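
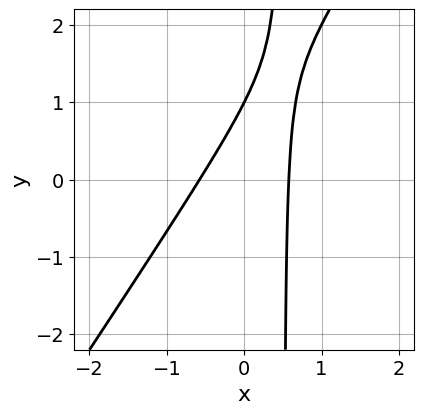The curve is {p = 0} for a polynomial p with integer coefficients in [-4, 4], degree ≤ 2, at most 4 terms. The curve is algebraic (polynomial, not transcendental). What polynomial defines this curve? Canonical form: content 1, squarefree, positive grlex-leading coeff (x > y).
(a) The degree is 2 — the shape is more complex than any degree-1 curve.
(b) From the visible intercepts: it crosses the y-axis at the gridline y = 1.
(c) Matching integer coefficients to the picture gives p.

3*x^2 - 2*x*y + y - 1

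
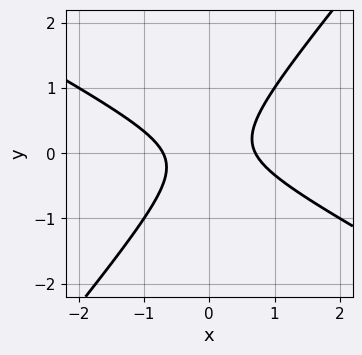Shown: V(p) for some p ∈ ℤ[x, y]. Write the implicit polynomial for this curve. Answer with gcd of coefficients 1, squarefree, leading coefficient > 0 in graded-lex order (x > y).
deg p = 2. No degree-1 curve has this shape.
Observable constraints: it misses every integer gridline on the y-axis.
Together with the visible shape, these determine p as stated.

2*x^2 + 2*x*y - 3*y^2 - 1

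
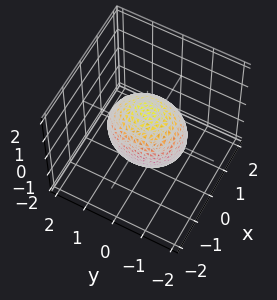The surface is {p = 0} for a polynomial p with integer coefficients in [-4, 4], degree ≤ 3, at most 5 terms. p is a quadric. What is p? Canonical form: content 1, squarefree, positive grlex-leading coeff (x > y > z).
Degree: a closed, bounded, convex surface; a quadric, so deg p = 2.
Symmetries: mirror symmetry y ↦ −y ⇒ only even powers of y; mirror symmetry x ↦ −x ⇒ only even powers of x; the z ↦ −z reflection is a symmetry, so z appears only in even powers.
Against the integer gridlines: among the integer gridlines, it crosses the x-axis at x ∈ {-1, 1}.
The integer polynomial consistent with all of this is the stated p.

3*x^2 + 2*y^2 + 2*z^2 - 3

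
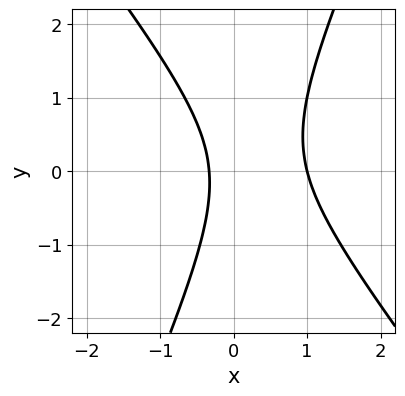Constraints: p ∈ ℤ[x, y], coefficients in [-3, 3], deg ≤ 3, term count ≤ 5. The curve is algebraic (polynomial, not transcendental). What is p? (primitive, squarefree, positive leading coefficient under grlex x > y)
1. The degree is 2 — no degree-1 curve has this shape.
2. Reading off the gridlines: it crosses the x-axis at the gridline x = 1; the curve avoids every integer y-axis point in the box.
3. These observations pin down the coefficients.

3*x^2 + x*y - y^2 - 2*x - 1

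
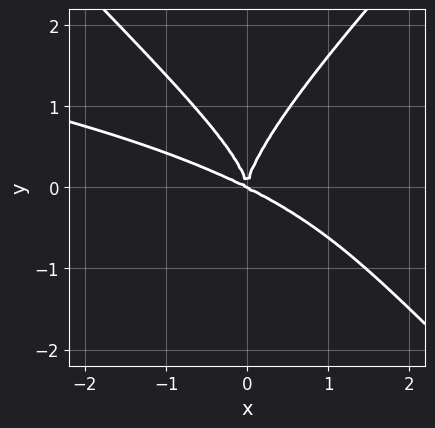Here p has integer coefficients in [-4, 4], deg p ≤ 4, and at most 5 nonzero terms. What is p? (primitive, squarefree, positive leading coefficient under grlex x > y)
1. Degree: no degree-3 curve has this shape, so deg p = 4.
2. Reading off the gridlines: one y-axis crossing is at y = 0; one x-axis crossing is at x = 0.
3. These observations pin down the coefficients.

x^2*y^2 - y^4 + x^3 + 2*x^2*y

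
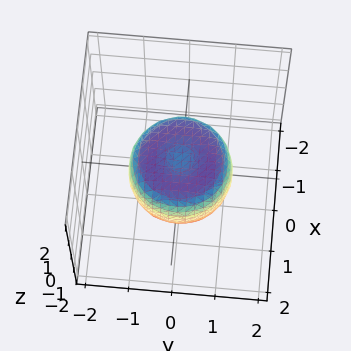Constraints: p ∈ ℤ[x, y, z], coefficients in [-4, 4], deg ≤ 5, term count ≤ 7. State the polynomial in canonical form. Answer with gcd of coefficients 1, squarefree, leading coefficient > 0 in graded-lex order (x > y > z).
2*x^4 + 4*x^2*y^2 + 2*y^4 - 2*x^2 - 2*y^2 + 2*z^2 - 1

The degree is 4 — the shape is more complex than any degree-3 surface.
By symmetry, the surface is invariant under rotation about z: p = q(x² + y², z).
Observable constraints: a circular section at z = 0 has radius between 1 and 2.
Solving for integer coefficients yields p as stated.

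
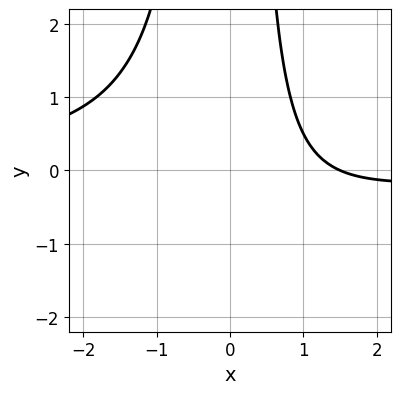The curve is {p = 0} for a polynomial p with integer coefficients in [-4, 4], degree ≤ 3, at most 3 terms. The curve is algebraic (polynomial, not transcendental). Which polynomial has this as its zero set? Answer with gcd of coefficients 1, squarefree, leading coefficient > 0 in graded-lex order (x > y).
(a) The degree is 3 — no degree-2 curve has this shape.
(b) From the axis intercepts and sections: it misses every integer gridline on the y-axis.
(c) Solving for integer coefficients yields p as stated.

2*x^2*y + 2*x - 3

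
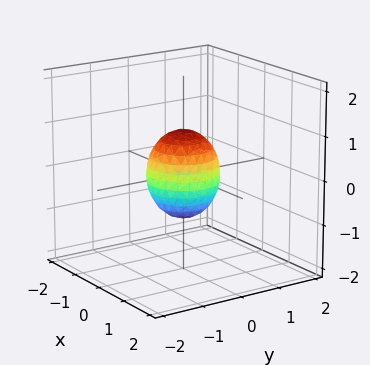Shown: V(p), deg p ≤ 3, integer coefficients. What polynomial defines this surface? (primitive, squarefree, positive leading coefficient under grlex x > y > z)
The degree is 2 — bounded and convex; a quadric.
By symmetry, the surface is invariant under rotation about z: p = q(x² + y², z); the z ↦ −z reflection is a symmetry, so z appears only in even powers.
From the visible intercepts: a circular section at z = 0 has radius between 0 and 1; the z-axis gridline crossings are at z ∈ {-1, 1}.
The integer polynomial consistent with all of this is the stated p.

3*x^2 + 3*y^2 + 2*z^2 - 2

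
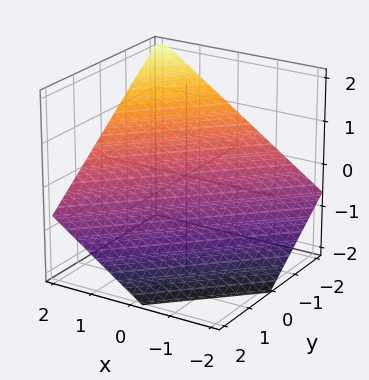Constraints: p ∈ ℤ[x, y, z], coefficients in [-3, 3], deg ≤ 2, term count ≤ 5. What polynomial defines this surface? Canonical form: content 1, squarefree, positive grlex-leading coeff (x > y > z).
2*x - 2*y - 3*z - 2

First, the degree is 1 — every cross-section is a straight line — this is a plane.
Next, checking where it meets the axes: one y-axis crossing is at y = -1; one x-axis crossing is at x = 1.
Finally, putting this together gives p.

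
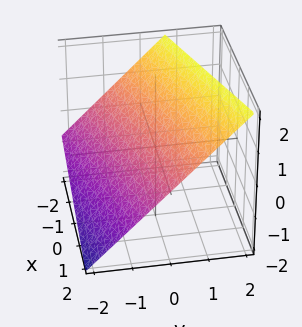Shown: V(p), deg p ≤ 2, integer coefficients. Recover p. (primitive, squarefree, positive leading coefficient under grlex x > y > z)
(a) deg p = 1.
(b) From the axis intercepts and sections: it meets the x-axis at x = 2 (among the integer gridlines).
(c) Solving for integer coefficients yields p as stated.

x - 3*y + 3*z - 2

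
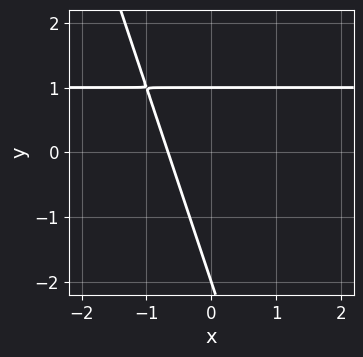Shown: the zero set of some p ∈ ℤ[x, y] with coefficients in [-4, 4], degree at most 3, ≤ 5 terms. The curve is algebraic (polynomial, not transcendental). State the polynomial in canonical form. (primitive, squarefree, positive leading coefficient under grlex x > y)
3*x*y + y^2 - 3*x + y - 2

First, the degree is 2 — a generic line meets the curve in up to 2 points.
Then, reading off the gridlines: the y-axis gridline crossings are at y ∈ {-2, 1}.
Finally, putting this together gives p.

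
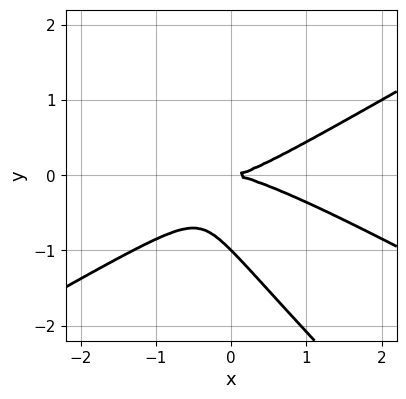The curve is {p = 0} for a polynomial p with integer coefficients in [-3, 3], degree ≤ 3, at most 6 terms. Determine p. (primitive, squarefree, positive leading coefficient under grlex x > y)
x^3 + x^2*y - 3*x*y^2 - 3*y^3 - 3*y^2

1. Degree: no degree-2 curve has this shape, so deg p = 3.
2. From the axis intercepts and sections: the y-axis gridline crossings are at y ∈ {-1, 0}; it crosses the x-axis at the gridline x = 0.
3. Solving for integer coefficients yields p as stated.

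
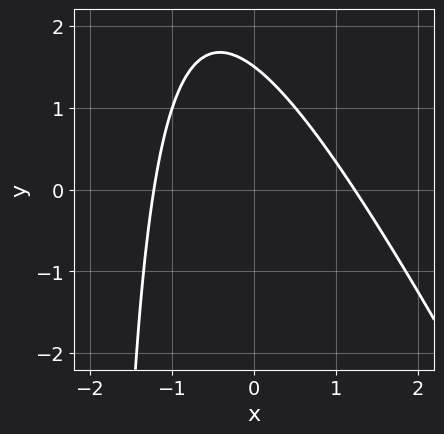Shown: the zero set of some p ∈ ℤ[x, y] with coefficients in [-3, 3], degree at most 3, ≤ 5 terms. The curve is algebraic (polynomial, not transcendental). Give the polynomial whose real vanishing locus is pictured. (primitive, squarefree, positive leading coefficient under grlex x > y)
(a) deg p = 2.
(b) The integer polynomial consistent with all of this is the stated p.

2*x^2 + x*y + 2*y - 3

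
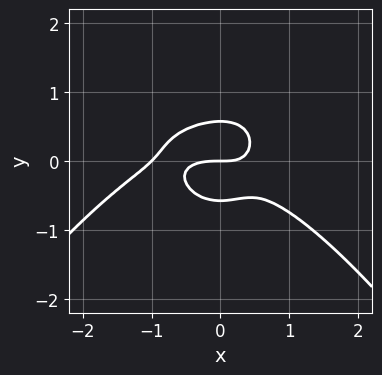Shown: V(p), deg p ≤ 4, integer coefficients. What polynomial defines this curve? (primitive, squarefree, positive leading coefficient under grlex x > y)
x^4 + x^3 + 2*x^2*y + 3*y^3 - y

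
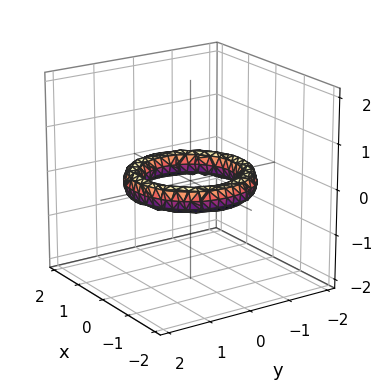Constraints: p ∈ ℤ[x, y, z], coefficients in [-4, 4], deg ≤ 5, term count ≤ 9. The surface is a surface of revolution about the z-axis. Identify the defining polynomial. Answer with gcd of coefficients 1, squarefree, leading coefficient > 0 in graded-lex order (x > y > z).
First, deg p = 4. A generic line meets the surface in up to 4 points.
Then, symmetries: rotational symmetry about the z-axis ⇒ p depends on x, y only through x² + y².
Next, observable constraints: a circular section at z = 0 has radius exactly 1; no z-intercept at any integer in the box; the y-axis gridline crossings are at y ∈ {-1, 1}; among the integer gridlines, it crosses the x-axis at x ∈ {-1, 1}.
Finally, the integer polynomial consistent with all of this is the stated p.

x^4 + 2*x^2*y^2 + y^4 - 3*x^2 - 3*y^2 + 3*z^2 + 2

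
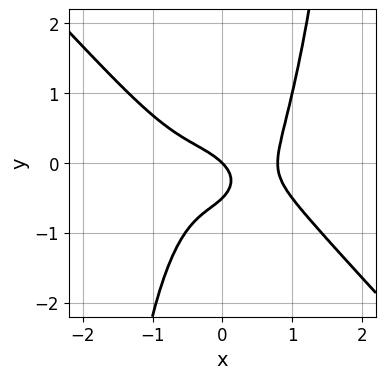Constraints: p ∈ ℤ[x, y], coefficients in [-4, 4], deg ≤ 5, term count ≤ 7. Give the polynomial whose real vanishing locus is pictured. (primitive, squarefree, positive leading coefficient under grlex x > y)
First, deg p = 4.
Next, reading off the gridlines: it meets the x-axis at x = 0 (among the integer gridlines); it crosses the y-axis at the gridline y = 0.
Finally, assembling these constraints gives the stated polynomial.

2*x^4 + 2*x^3*y - 2*y^2 - x - y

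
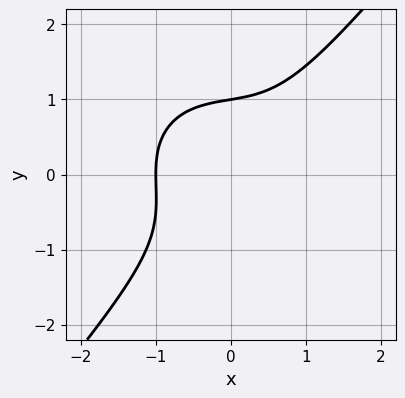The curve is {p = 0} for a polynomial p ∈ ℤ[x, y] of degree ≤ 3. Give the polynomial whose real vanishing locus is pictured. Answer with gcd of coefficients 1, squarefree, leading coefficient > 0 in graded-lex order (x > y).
2*x^3 + x*y^2 - 2*y^3 + 2

(a) The degree is 3 — no degree-2 curve has this shape.
(b) Checking where it meets the axes: it crosses the y-axis at the gridline y = 1; it crosses the x-axis at the gridline x = -1.
(c) The integer polynomial consistent with all of this is the stated p.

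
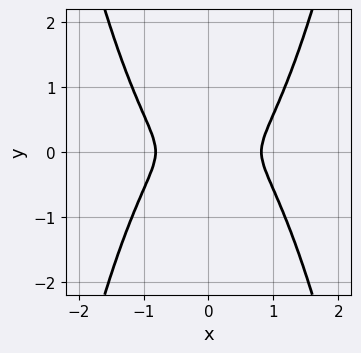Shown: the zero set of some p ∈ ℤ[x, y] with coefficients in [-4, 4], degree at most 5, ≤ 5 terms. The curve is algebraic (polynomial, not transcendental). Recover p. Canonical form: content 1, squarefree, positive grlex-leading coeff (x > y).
3*x^4 - 2*x^2 - 3*y^2

1. Degree: no degree-3 curve has this shape, so deg p = 4.
2. Symmetries: the y ↦ −y reflection is a symmetry, so y appears only in even powers; mirror symmetry x ↦ −x ⇒ only even powers of x.
3. The integer polynomial consistent with all of this is the stated p.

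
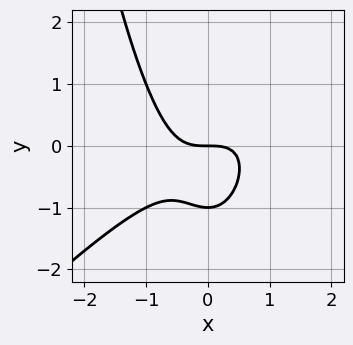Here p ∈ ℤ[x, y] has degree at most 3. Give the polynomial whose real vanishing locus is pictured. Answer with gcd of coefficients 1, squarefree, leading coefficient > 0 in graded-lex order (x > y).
x^3 - x^2*y + y^2 + y

First, degree: the shape is more complex than any degree-2 curve, so deg p = 3.
Then, from the axis intercepts and sections: the y-axis gridline crossings are at y ∈ {-1, 0}; one x-axis crossing is at x = 0.
Finally, fitting integer coefficients to these (and the overall shape) gives p.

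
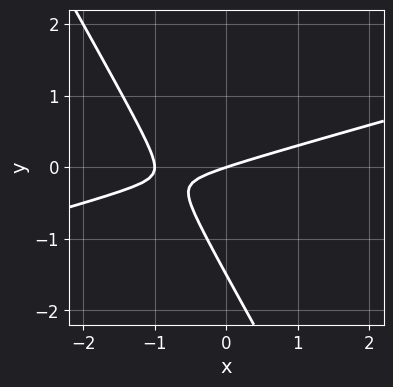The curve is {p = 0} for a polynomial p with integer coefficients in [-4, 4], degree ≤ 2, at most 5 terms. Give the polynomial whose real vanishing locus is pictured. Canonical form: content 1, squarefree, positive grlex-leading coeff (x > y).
First, the degree is 2 — the shape is more complex than any degree-1 curve.
Next, against the integer gridlines: the x-axis gridline crossings are at x ∈ {-1, 0}; it meets the y-axis at y = 0 (among the integer gridlines).
Finally, matching integer coefficients to the picture gives p.

x^2 - 3*x*y - 2*y^2 + x - 3*y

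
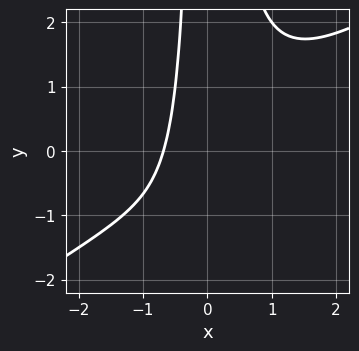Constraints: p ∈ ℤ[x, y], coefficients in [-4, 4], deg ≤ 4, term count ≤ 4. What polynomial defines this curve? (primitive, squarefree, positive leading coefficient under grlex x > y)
2*x^3 - 3*x^2*y + 2*x + 2

Degree: no degree-2 curve has this shape, so deg p = 3.
Against the integer gridlines: it misses every integer gridline on the y-axis.
Matching integer coefficients to the picture gives p.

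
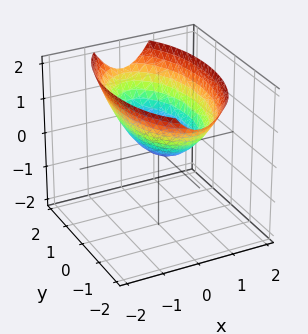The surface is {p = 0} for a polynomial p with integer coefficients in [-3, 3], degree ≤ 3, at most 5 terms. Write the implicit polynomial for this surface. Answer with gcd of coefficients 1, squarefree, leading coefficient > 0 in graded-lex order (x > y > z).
3*x^2 + y^2 - 3*z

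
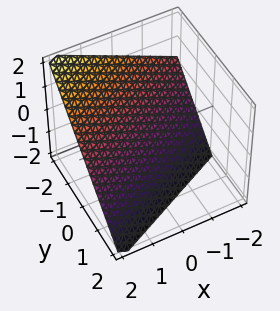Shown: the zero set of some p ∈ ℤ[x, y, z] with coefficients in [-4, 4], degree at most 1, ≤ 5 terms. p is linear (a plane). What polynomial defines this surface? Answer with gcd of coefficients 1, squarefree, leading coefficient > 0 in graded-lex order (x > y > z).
x - 2*y - 2*z - 2

(a) The degree is 1 — every cross-section is a straight line — this is a plane.
(b) From the axis intercepts and sections: one y-axis crossing is at y = -1; it crosses the x-axis at the gridline x = 2; one z-axis crossing is at z = -1.
(c) Together with the visible shape, these determine p as stated.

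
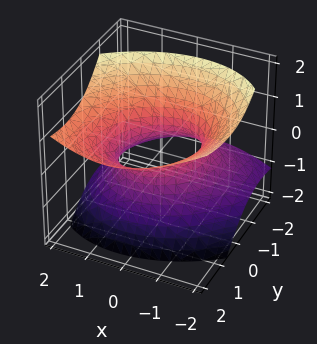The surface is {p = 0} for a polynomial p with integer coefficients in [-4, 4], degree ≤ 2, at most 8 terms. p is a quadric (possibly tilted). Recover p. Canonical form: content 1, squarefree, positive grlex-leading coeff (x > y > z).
2*x^2 - x*y + 2*y^2 - 3*y*z - 3*z^2 - 2

1. The degree is 2 — a generic line meets the surface in up to 2 points.
2. From the axis intercepts and sections: it misses every integer gridline on the z-axis; the y-axis gridline crossings are at y ∈ {-1, 1}.
3. Fitting integer coefficients to these (and the overall shape) gives p. Check: (1, 0, 0) on the x-axis lies on the surface, and p(1, 0, 0) = 0. ✓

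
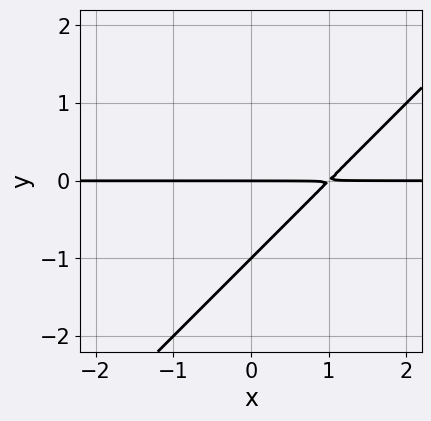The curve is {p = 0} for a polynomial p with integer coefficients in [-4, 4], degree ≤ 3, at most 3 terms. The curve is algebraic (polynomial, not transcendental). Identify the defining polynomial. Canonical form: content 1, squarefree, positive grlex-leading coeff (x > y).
First, deg p = 2.
Then, checking where it meets the axes: the visible x-axis segment lies entirely on the curve; among the integer gridlines, it crosses the y-axis at y ∈ {-1, 0}.
Finally, the integer polynomial consistent with all of this is the stated p.

x*y - y^2 - y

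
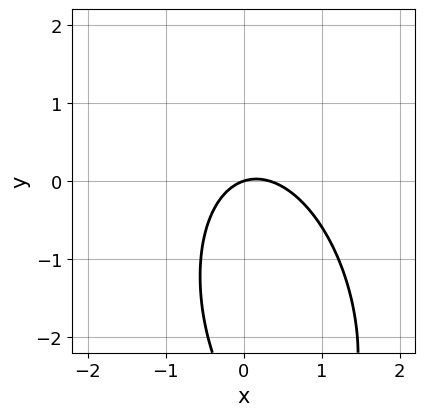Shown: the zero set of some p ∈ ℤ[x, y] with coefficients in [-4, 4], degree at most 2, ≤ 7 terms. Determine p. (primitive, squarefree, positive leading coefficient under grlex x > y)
3*x^2 + x*y + y^2 - x + 3*y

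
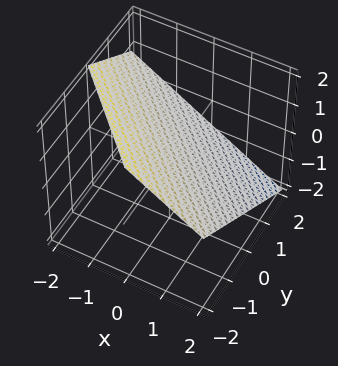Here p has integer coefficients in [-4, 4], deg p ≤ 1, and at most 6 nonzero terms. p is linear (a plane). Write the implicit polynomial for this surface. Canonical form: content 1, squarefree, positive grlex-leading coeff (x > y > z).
The degree is 1 — the surface is flat (a plane).
Observable constraints: it crosses the x-axis at the gridline x = 1; it meets the y-axis at y = 1 (among the integer gridlines).
Assembling these constraints gives the stated polynomial.

2*x + 2*y + 3*z - 2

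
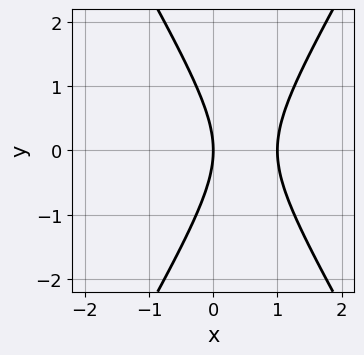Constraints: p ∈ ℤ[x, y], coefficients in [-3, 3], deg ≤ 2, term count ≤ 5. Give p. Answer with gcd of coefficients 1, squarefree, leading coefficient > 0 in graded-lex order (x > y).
(a) Degree: a generic line meets the curve in up to 2 points, so deg p = 2.
(b) Symmetries: it's symmetric under y → −y, forcing even powers of y.
(c) From the visible intercepts: it crosses the y-axis at the gridline y = 0; among the integer gridlines, it crosses the x-axis at x ∈ {0, 1}.
(d) Fitting integer coefficients to these (and the overall shape) gives p.

3*x^2 - y^2 - 3*x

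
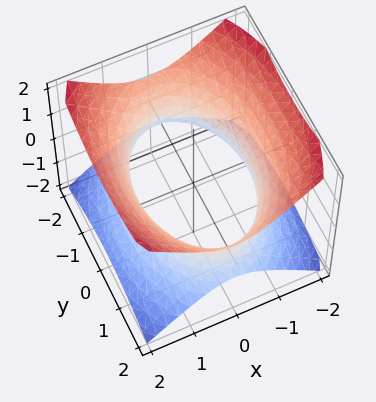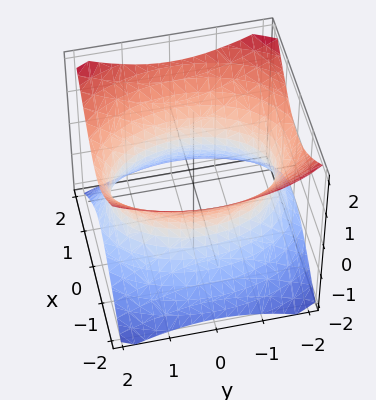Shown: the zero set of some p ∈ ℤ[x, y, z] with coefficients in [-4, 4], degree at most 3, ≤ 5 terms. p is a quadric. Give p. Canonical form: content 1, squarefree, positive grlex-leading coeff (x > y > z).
First, the degree is 2 — an hourglass — one-sheet hyperboloid; a quadric.
Next, symmetries: mirror symmetry y ↦ −y ⇒ only even powers of y; mirror symmetry z ↦ −z ⇒ only even powers of z; it's symmetric under x → −x, forcing even powers of x.
Then, checking where it meets the axes: it misses every integer gridline on the z-axis.
Finally, fitting integer coefficients to these (and the overall shape) gives p.

2*x^2 + y^2 - 2*z^2 - 3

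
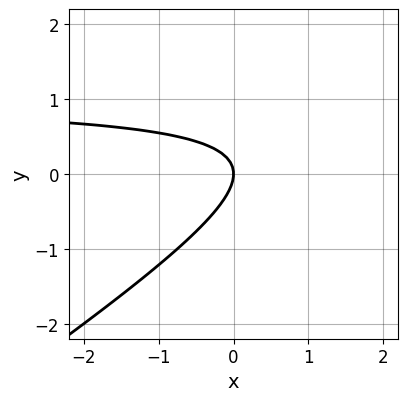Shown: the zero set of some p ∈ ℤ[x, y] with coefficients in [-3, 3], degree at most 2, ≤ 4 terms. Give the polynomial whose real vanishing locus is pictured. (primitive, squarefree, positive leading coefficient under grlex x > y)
First, deg p = 2. The shape is more complex than any degree-1 curve.
Next, against the integer gridlines: it meets the x-axis at x = 0 (among the integer gridlines); one y-axis crossing is at y = 0.
Finally, putting this together gives p.

2*x*y - 3*y^2 - 2*x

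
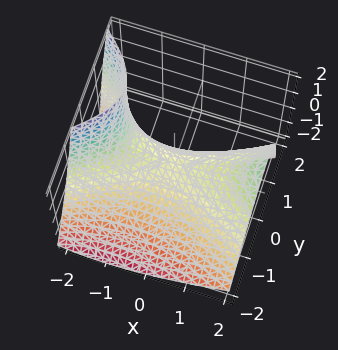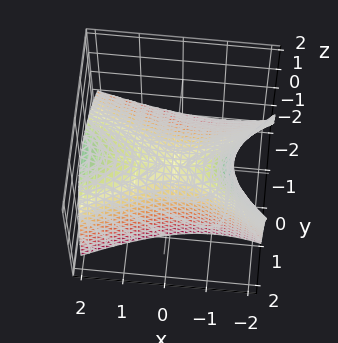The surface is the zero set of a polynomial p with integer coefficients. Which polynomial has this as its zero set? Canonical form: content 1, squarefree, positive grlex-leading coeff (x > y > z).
Degree: no degree-1 surface has this shape, so deg p = 2.
From the visible intercepts: one x-axis crossing is at x = 0; it crosses the y-axis at the gridline y = 0.
Solving for integer coefficients yields p as stated.

x^2 - x*z - 3*y^2 + 2*y*z - 3*z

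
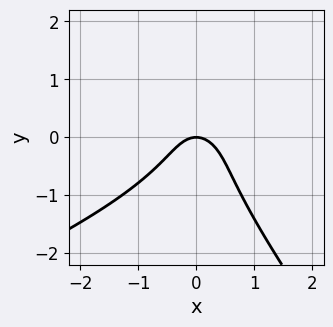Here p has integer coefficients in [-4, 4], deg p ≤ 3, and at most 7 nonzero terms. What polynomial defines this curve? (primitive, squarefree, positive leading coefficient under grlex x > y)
First, the degree is 3 — no degree-2 curve has this shape.
Then, reading off the gridlines: it meets the x-axis at x = 0 (among the integer gridlines); one y-axis crossing is at y = 0.
Finally, putting this together gives p.

x^2*y - 2*x*y^2 - 2*y^3 - 3*x^2 - 2*y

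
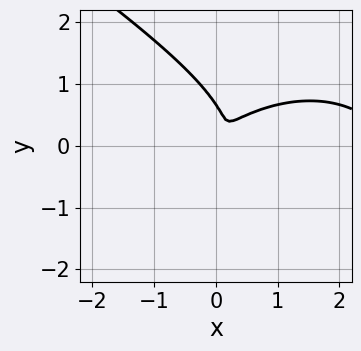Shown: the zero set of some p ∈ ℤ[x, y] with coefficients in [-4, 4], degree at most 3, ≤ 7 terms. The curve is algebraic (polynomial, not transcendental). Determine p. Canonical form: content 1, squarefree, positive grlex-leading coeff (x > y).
x^3 + 3*y^3 - 3*x^2 + 3*x*y - 2*y^2

1. Degree: no degree-2 curve has this shape, so deg p = 3.
2. Putting this together gives p.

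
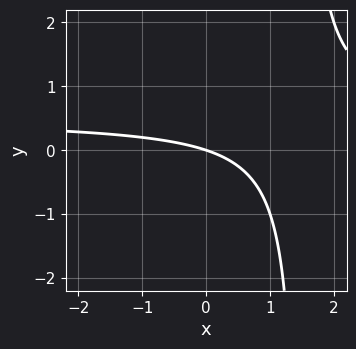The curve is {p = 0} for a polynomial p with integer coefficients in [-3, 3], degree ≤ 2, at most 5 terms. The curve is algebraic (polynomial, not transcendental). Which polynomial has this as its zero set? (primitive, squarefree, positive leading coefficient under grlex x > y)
(a) Degree: the shape is more complex than any degree-1 curve, so deg p = 2.
(b) Reading off the gridlines: it crosses the y-axis at the gridline y = 0; one x-axis crossing is at x = 0.
(c) The integer polynomial consistent with all of this is the stated p.

2*x*y - x - 3*y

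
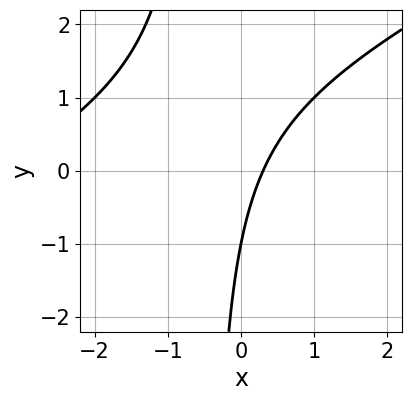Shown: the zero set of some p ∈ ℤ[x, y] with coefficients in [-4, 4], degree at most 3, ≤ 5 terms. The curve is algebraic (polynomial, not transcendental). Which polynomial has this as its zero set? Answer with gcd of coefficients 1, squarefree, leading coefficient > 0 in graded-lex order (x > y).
Degree: no degree-1 curve has this shape, so deg p = 2.
From the visible intercepts: it crosses the y-axis at the gridline y = -1.
Together with the visible shape, these determine p as stated.

x^2 - 2*x*y + 3*x - y - 1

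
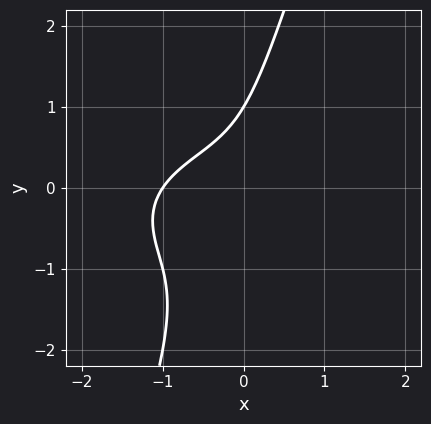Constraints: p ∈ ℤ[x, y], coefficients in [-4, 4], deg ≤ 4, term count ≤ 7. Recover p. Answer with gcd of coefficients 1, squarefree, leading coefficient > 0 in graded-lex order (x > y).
First, deg p = 3. The shape is more complex than any degree-2 curve.
Then, from the visible intercepts: it meets the x-axis at x = -1 (among the integer gridlines); it crosses the y-axis at the gridline y = 1.
Finally, putting this together gives p.

x^3 + 3*x*y^2 - y^3 + 2*x*y + 1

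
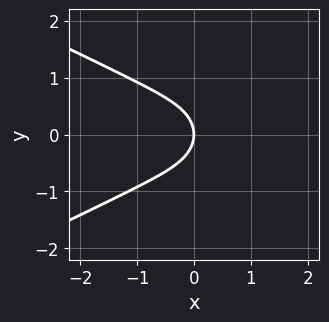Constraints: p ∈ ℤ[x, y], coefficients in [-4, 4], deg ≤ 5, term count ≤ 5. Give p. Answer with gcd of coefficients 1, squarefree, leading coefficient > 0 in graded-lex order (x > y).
(a) deg p = 4. A generic line meets the curve in up to 4 points.
(b) Symmetries: mirror symmetry y ↦ −y ⇒ only even powers of y.
(c) From the visible intercepts: one y-axis crossing is at y = 0; it meets the x-axis at x = 0 (among the integer gridlines).
(d) Assembling these constraints gives the stated polynomial.

2*y^4 + x^3 + 3*y^2 + 3*x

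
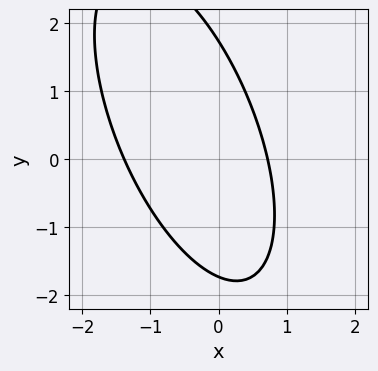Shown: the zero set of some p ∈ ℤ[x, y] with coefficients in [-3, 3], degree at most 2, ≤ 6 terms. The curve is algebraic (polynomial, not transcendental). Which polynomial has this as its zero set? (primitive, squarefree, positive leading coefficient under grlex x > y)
3*x^2 + 2*x*y + y^2 + 2*x - 3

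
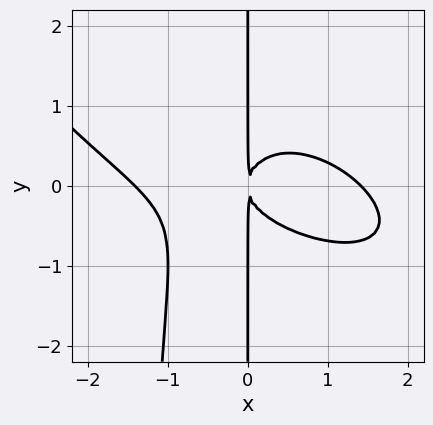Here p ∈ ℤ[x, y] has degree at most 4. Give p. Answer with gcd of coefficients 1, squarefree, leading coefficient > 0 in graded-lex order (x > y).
x^4 + 2*x^3*y + 2*x^2*y^2 + 3*x*y^2 - 2*x^2

First, deg p = 4. No degree-3 curve has this shape.
Next, against the integer gridlines: the visible y-axis segment lies entirely on the curve.
Finally, matching integer coefficients to the picture gives p.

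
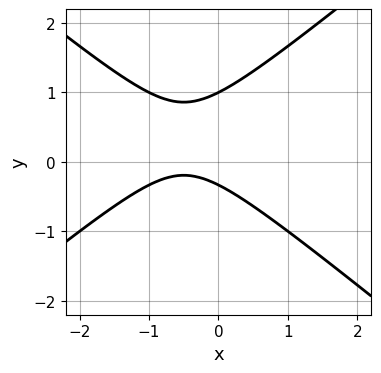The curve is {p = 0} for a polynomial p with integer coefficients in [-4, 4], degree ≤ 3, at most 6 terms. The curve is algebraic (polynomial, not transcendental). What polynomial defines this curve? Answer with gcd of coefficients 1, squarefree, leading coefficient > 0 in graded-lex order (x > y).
2*x^2 - 3*y^2 + 2*x + 2*y + 1

Degree: the shape is more complex than any degree-1 curve, so deg p = 2.
Against the integer gridlines: the curve avoids every integer x-axis point in the box; it meets the y-axis at y = 1 (among the integer gridlines).
Matching integer coefficients to the picture gives p.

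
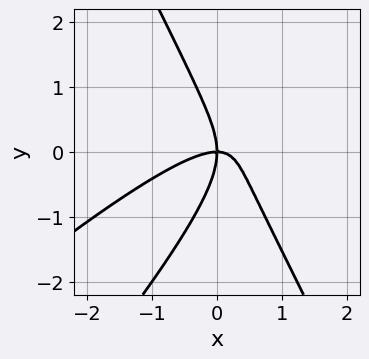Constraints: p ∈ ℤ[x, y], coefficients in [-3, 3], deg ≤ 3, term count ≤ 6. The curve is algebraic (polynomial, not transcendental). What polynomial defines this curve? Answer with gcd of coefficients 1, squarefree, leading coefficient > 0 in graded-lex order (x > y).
1. The degree is 3 — a generic line meets the curve in up to 3 points.
2. From the axis intercepts and sections: one y-axis crossing is at y = 0; one x-axis crossing is at x = 0.
3. Assembling these constraints gives the stated polynomial.

2*x^3 - 3*x^2*y + y^3 + 2*x*y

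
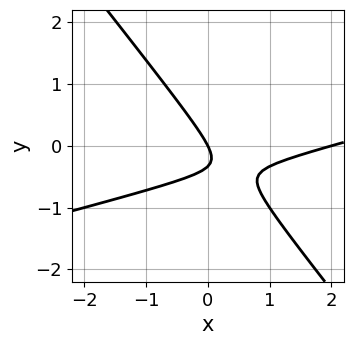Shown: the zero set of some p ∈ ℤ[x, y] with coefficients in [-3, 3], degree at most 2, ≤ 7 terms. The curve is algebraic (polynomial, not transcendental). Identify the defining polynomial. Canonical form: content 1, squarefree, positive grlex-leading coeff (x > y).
1. The degree is 2 — a generic line meets the curve in up to 2 points.
2. Against the integer gridlines: the x-axis gridline crossings are at x ∈ {0, 2}; it crosses the y-axis at the gridline y = 0.
3. Putting this together gives p.

x^2 - 3*x*y - 3*y^2 - 2*x - y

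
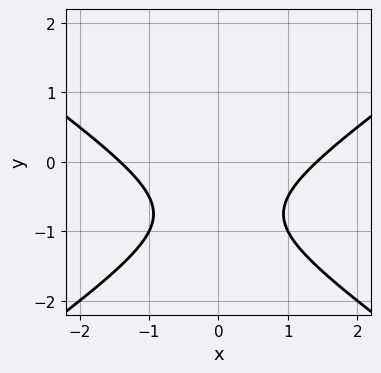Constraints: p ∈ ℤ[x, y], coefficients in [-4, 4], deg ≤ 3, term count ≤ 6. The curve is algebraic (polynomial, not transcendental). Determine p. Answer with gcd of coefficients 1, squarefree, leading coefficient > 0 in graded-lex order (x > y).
x^2 - 2*y^2 - 3*y - 2

(a) The degree is 2 — a generic line meets the curve in up to 2 points.
(b) Symmetries: mirror symmetry x ↦ −x ⇒ only even powers of x.
(c) Checking where it meets the axes: the curve avoids every integer y-axis point in the box.
(d) Fitting integer coefficients to these (and the overall shape) gives p.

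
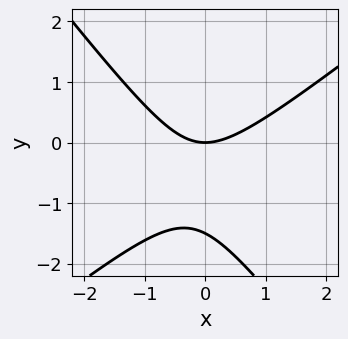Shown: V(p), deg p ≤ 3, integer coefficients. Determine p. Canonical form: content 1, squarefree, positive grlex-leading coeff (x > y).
2*x^2 - x*y - 2*y^2 - 3*y

Degree: a generic line meets the curve in up to 2 points, so deg p = 2.
Checking where it meets the axes: it meets the y-axis at y = 0 (among the integer gridlines); it crosses the x-axis at the gridline x = 0.
The integer polynomial consistent with all of this is the stated p.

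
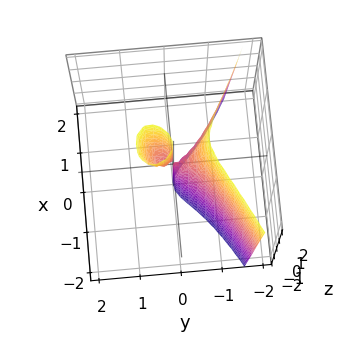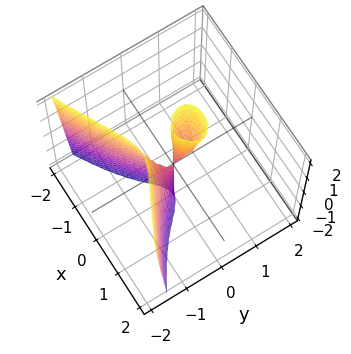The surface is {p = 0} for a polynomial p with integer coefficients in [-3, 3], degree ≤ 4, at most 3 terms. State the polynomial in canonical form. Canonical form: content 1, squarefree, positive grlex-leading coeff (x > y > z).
3*y^3 + 3*x^2 - y*z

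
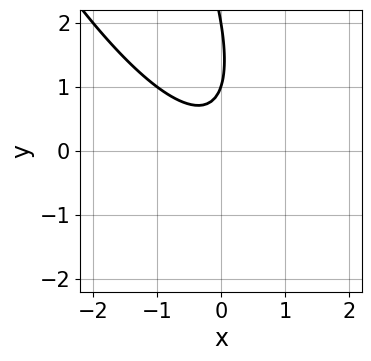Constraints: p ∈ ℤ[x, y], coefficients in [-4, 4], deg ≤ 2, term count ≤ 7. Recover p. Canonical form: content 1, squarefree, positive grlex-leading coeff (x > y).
deg p = 2.
Reading off the gridlines: no x-intercept at any integer in the box; among the integer gridlines, it crosses the y-axis at y ∈ {1, 2}.
Matching integer coefficients to the picture gives p.

3*x^2 + 3*x*y + y^2 - 3*y + 2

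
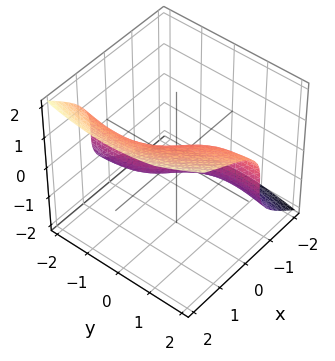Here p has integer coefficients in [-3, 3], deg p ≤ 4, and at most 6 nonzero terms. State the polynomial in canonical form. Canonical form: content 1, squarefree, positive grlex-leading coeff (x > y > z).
(a) deg p = 3.
(b) From the axis intercepts and sections: it meets the y-axis at y = 0 (among the integer gridlines); it meets the z-axis at z = 0 (among the integer gridlines).
(c) These observations pin down the coefficients.

x^3 + x*y^2 - 2*z^3 + 2*x + 2*y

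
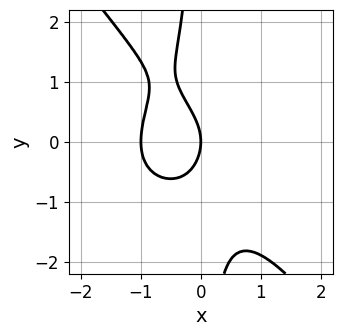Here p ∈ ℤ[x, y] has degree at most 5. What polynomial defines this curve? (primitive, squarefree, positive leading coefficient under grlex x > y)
3*x^4 + 2*x^2*y^2 + 3*x*y^3 + 2*y^2 + 3*x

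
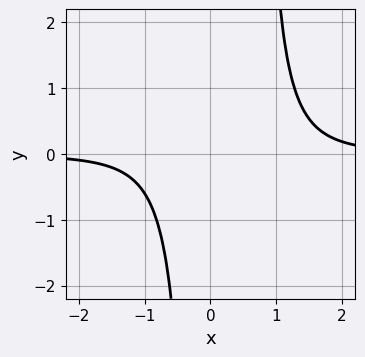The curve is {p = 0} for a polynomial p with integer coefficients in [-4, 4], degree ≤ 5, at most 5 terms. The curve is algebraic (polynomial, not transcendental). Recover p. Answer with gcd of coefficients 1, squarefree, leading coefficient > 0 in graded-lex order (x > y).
3*x^3*y - 2*x^2*y - 3

Degree: a generic line meets the curve in up to 4 points, so deg p = 4.
From the visible intercepts: the curve avoids every integer y-axis point in the box; no x-intercept at any integer in the box.
Putting this together gives p.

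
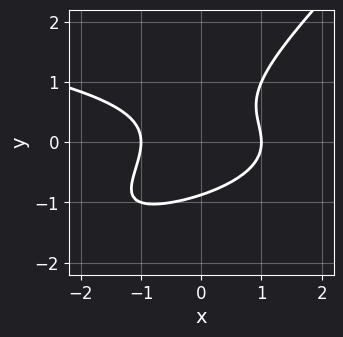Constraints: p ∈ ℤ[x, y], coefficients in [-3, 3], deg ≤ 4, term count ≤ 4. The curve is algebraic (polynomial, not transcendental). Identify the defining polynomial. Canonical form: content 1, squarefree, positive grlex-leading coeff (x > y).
3*x*y^2 - 3*y^3 + 2*x^2 - 2

(a) deg p = 3.
(b) Observable constraints: the x-axis gridline crossings are at x ∈ {-1, 1}.
(c) Together with the visible shape, these determine p as stated.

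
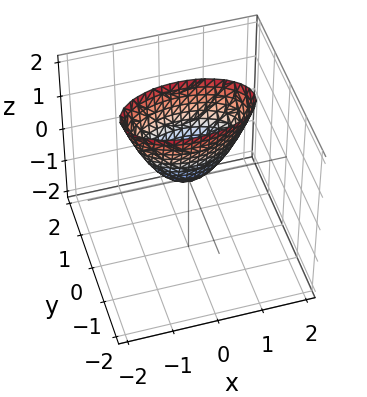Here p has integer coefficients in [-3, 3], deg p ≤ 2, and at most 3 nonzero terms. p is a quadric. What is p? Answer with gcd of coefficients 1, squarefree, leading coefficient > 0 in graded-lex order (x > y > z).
x^2 + 3*y^2 - z

First, deg p = 2. A single bowl opening along one axis; a quadric.
Then, symmetries: mirror symmetry y ↦ −y ⇒ only even powers of y; the x ↦ −x reflection is a symmetry, so x appears only in even powers.
Next, from the visible intercepts: one z-axis crossing is at z = 0; it meets the y-axis at y = 0 (among the integer gridlines).
Finally, solving for integer coefficients yields p as stated.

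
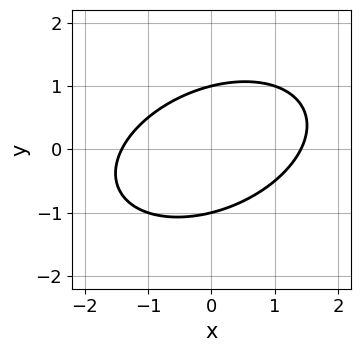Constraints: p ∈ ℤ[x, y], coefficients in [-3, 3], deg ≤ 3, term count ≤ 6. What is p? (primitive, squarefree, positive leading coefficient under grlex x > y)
(a) Degree: the shape is more complex than any degree-1 curve, so deg p = 2.
(b) Against the integer gridlines: among the integer gridlines, it crosses the y-axis at y ∈ {-1, 1}.
(c) Assembling these constraints gives the stated polynomial.

x^2 - x*y + 2*y^2 - 2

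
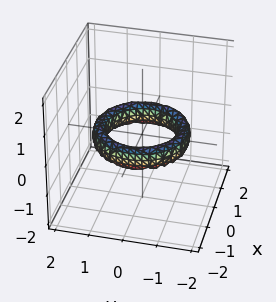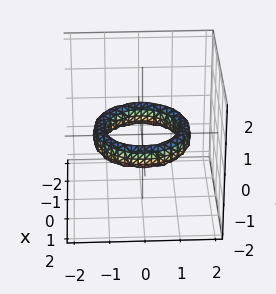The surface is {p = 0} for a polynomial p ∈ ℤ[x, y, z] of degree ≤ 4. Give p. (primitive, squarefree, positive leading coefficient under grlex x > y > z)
1. Degree: a generic line meets the surface in up to 4 points, so deg p = 4.
2. By symmetry, the z-axis is an axis of rotation, so x and y enter only as x² + y².
3. Against the integer gridlines: the surface avoids every integer z-axis point in the box; a circular section at z = 0 has radius exactly 1; among the integer gridlines, it crosses the x-axis at x ∈ {-1, 1}.
4. The integer polynomial consistent with all of this is the stated p.

x^4 + 2*x^2*y^2 + y^4 - 3*x^2 - 3*y^2 + 2*z^2 + 2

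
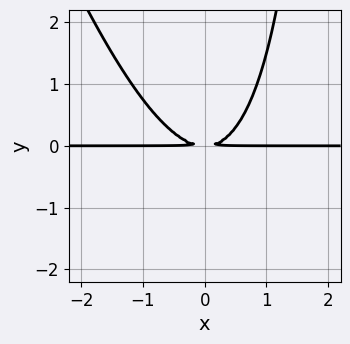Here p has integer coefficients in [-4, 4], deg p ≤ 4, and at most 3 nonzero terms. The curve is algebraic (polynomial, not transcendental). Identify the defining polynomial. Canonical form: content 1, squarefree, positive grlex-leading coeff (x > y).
(a) Degree: the shape is more complex than any degree-2 curve, so deg p = 3.
(b) From the axis intercepts and sections: every point of the x-axis in the box is on the curve.
(c) These observations pin down the coefficients.

3*x^2*y + x*y^2 - 3*y^2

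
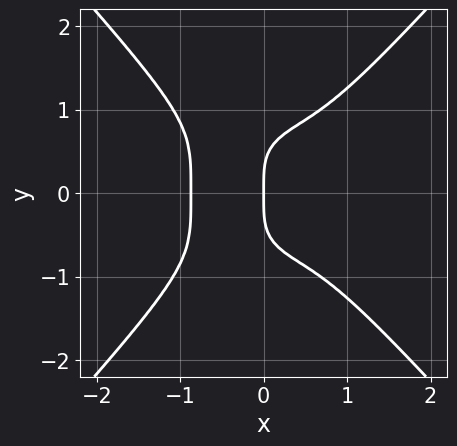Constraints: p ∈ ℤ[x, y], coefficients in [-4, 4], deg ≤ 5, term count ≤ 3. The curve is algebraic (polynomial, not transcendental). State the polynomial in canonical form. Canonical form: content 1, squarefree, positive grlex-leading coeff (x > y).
3*x^4 - 2*y^4 + 2*x

The degree is 4 — the shape is more complex than any degree-3 curve.
Symmetries: it's symmetric under y → −y, forcing even powers of y.
Checking where it meets the axes: it crosses the x-axis at the gridline x = 0; one y-axis crossing is at y = 0.
Matching integer coefficients to the picture gives p.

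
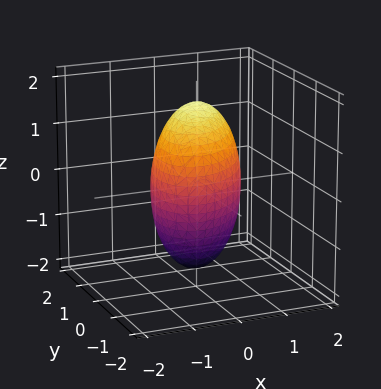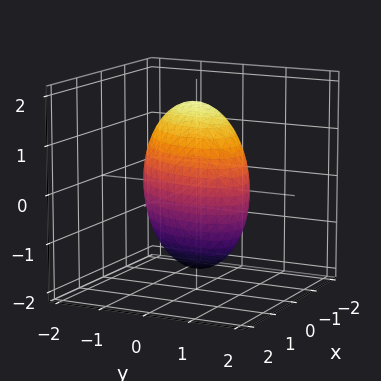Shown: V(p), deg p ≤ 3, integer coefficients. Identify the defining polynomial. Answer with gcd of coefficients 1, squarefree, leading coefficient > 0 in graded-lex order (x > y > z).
3*x^2 - 2*x*y + 2*y^2 + z^2 - 3

First, degree: a generic line meets the surface in up to 2 points, so deg p = 2.
Next, from the axis intercepts and sections: the x-axis gridline crossings are at x ∈ {-1, 1}.
Finally, the integer polynomial consistent with all of this is the stated p.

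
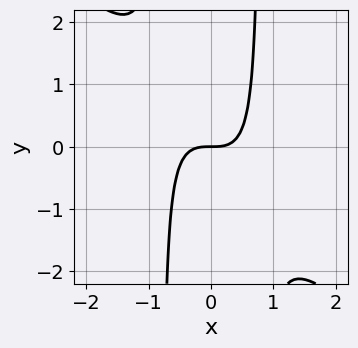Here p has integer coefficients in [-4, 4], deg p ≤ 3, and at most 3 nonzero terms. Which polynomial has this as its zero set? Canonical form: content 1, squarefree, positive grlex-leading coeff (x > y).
deg p = 3.
Reading off the gridlines: it meets the y-axis at y = 0 (among the integer gridlines); one x-axis crossing is at x = 0.
These observations pin down the coefficients.

3*x^3 + 3*x^2*y - 2*y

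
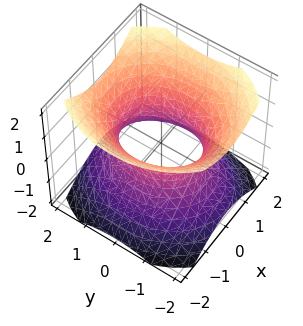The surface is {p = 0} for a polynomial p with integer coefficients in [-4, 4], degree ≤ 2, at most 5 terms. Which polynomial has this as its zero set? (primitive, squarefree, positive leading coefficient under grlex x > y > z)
Degree: one connected sheet with a waist; a quadric, so deg p = 2.
Symmetries: mirror symmetry z ↦ −z ⇒ only even powers of z; mirror symmetry y ↦ −y ⇒ only even powers of y; the x ↦ −x reflection is a symmetry, so x appears only in even powers.
Observable constraints: the x-axis gridline crossings are at x ∈ {-1, 1}; the surface avoids every integer z-axis point in the box.
These observations pin down the coefficients.

3*x^2 + 2*y^2 - 3*z^2 - 3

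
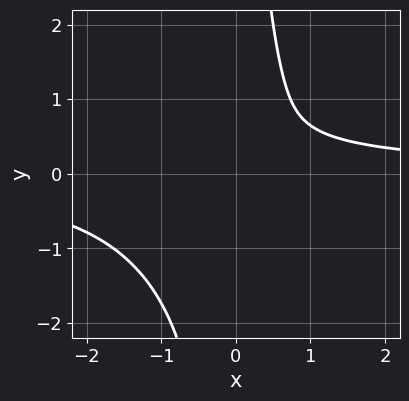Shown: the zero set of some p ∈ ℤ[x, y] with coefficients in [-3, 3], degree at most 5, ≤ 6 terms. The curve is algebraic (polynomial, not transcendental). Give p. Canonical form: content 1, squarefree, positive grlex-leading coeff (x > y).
x^2*y^2 + 2*x*y^3 - 3*y^2 + 2*y - 1

deg p = 4. A generic line meets the curve in up to 4 points.
Observable constraints: no y-intercept at any integer in the box; no x-intercept at any integer in the box.
Putting this together gives p.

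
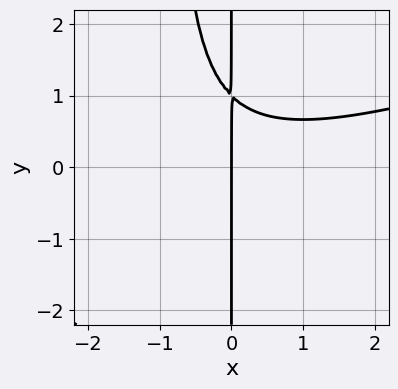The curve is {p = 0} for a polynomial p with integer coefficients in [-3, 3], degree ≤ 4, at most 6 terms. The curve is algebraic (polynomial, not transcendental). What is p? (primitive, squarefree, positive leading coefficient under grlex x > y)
x^3 - 3*x^2*y - 3*x*y + 3*x

First, deg p = 3. A generic line meets the curve in up to 3 points.
Then, observable constraints: every point of the y-axis in the box is on the curve; it meets the x-axis at x = 0 (among the integer gridlines).
Finally, together with the visible shape, these determine p as stated.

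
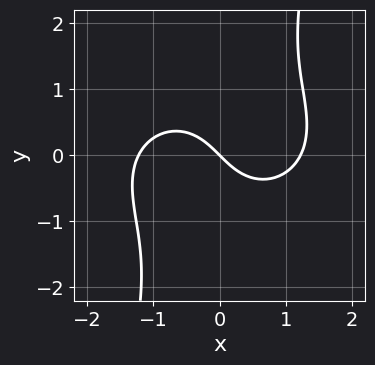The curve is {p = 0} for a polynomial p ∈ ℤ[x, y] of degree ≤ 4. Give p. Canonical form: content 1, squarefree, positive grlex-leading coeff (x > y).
2*x^3 + 3*x*y^2 - y^3 - 3*x - 3*y

(a) The degree is 3 — the shape is more complex than any degree-2 curve.
(b) Reading off the gridlines: it crosses the y-axis at the gridline y = 0; one x-axis crossing is at x = 0.
(c) Matching integer coefficients to the picture gives p.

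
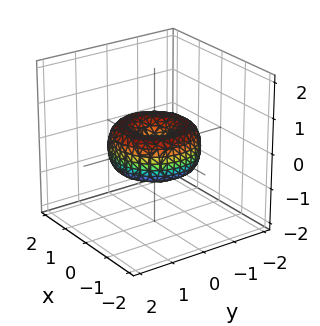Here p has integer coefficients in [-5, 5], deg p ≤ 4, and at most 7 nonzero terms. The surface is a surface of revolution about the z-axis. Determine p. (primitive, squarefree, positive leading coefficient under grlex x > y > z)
1. Degree: the shape is more complex than any degree-3 surface, so deg p = 4.
2. Symmetry: the z-axis is an axis of rotation, so x and y enter only as x² + y².
3. Reading off the gridlines: it meets the y-axis at y = 0 (among the integer gridlines); it meets the z-axis at z = 0 (among the integer gridlines); a circular section at z = 0 has radius between 1 and 2.
4. Matching integer coefficients to the picture gives p.

2*x^4 + 4*x^2*y^2 + 2*y^4 - 3*x^2 - 3*y^2 + 3*z^2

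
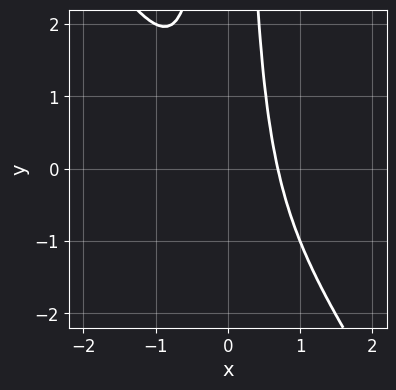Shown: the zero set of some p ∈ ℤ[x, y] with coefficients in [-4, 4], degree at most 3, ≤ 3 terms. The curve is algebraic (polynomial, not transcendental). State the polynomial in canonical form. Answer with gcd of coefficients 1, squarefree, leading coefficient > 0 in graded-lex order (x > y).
3*x^3 + 2*x^2*y - 1

The degree is 3 — a generic line meets the curve in up to 3 points.
From the axis intercepts and sections: no y-intercept at any integer in the box.
Putting this together gives p.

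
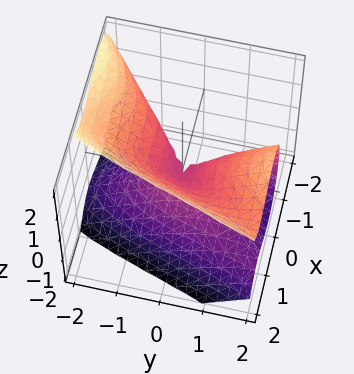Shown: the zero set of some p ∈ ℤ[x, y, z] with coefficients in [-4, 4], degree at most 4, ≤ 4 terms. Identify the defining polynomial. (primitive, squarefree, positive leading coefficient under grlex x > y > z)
2*x^3 - 2*x^2*y + y^2 - 2*z^2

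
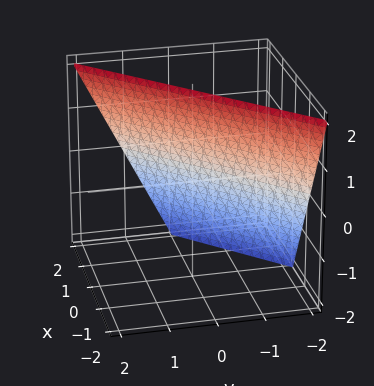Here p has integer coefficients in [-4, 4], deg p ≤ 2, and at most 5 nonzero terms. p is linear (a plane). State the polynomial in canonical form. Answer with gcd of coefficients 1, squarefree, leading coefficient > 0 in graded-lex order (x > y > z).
2*x - 2*y + z - 2

First, deg p = 1. The surface is flat (a plane).
Next, from the axis intercepts and sections: one x-axis crossing is at x = 1; it meets the y-axis at y = -1 (among the integer gridlines); one z-axis crossing is at z = 2.
Finally, matching integer coefficients to the picture gives p.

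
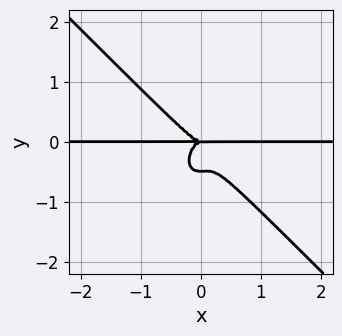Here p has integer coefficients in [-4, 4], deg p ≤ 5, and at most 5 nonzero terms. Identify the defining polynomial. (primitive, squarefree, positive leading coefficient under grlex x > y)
First, the degree is 4 — the shape is more complex than any degree-3 curve.
Then, checking where it meets the axes: it meets the y-axis at y = 0 (among the integer gridlines); every point of the x-axis in the box is on the curve.
Finally, together with the visible shape, these determine p as stated.

3*x^3*y + x^2*y^2 + 2*y^4 + y^3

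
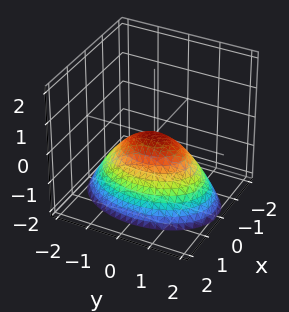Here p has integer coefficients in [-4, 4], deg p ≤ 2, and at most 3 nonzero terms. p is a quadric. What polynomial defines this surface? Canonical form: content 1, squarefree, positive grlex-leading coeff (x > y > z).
2*x^2 + y^2 + 2*z

(a) The degree is 2 — a single bowl opening along one axis; a quadric.
(b) Symmetries: mirror symmetry y ↦ −y ⇒ only even powers of y; the x ↦ −x reflection is a symmetry, so x appears only in even powers.
(c) Reading off the gridlines: one z-axis crossing is at z = 0; it meets the x-axis at x = 0 (among the integer gridlines); it crosses the y-axis at the gridline y = 0.
(d) Putting this together gives p.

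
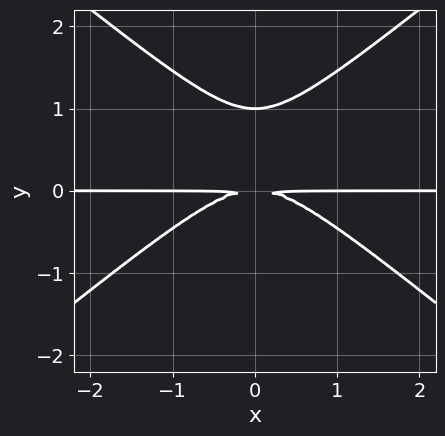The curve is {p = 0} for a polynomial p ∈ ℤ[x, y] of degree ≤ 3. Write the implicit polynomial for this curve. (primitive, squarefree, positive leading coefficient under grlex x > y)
2*x^2*y - 3*y^3 + 3*y^2

Degree: the shape is more complex than any degree-2 curve, so deg p = 3.
Symmetries: mirror symmetry x ↦ −x ⇒ only even powers of x.
Checking where it meets the axes: it meets the y-axis at y = 1 (among the integer gridlines); every point of the x-axis in the box is on the curve.
Matching integer coefficients to the picture gives p.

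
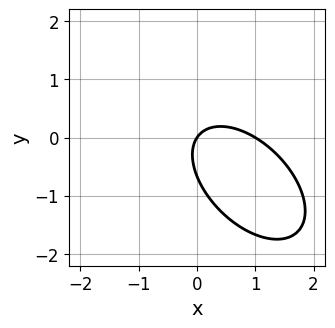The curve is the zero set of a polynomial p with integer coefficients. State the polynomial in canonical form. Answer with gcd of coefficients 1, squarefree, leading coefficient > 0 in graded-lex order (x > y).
1. Degree: a generic line meets the curve in up to 2 points, so deg p = 2.
2. Observable constraints: among the integer gridlines, it crosses the x-axis at x ∈ {0, 1}; one y-axis crossing is at y = 0.
3. Fitting integer coefficients to these (and the overall shape) gives p.

3*x^2 + 3*x*y + 3*y^2 - 3*x + 2*y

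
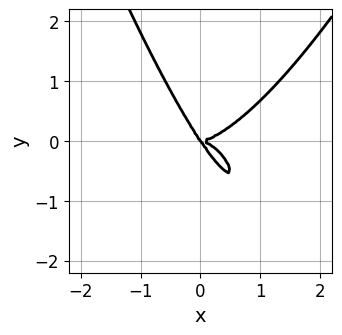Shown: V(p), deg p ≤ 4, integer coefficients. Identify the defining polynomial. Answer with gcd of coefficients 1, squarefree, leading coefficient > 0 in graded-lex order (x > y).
2*x^4 - 3*x*y^2 - 2*y^3

First, degree: no degree-3 curve has this shape, so deg p = 4.
Next, checking where it meets the axes: one y-axis crossing is at y = 0; it crosses the x-axis at the gridline x = 0.
Finally, assembling these constraints gives the stated polynomial.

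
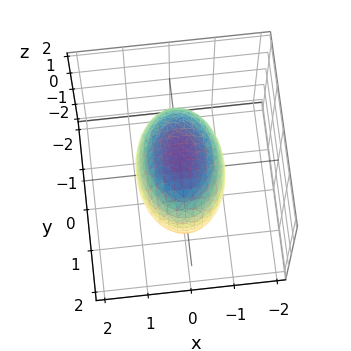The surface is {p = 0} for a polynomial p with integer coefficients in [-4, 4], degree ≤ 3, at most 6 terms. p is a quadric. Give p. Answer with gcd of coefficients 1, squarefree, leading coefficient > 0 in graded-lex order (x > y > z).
(a) The degree is 2 — a closed, bounded, convex surface; a quadric.
(b) Symmetries: the y ↦ −y reflection is a symmetry, so y appears only in even powers; the x ↦ −x reflection is a symmetry, so x appears only in even powers; the z ↦ −z reflection is a symmetry, so z appears only in even powers.
(c) Observable constraints: among the integer gridlines, it crosses the x-axis at x ∈ {-1, 1}.
(d) Solving for integer coefficients yields p as stated.

2*x^2 + y^2 + z^2 - 2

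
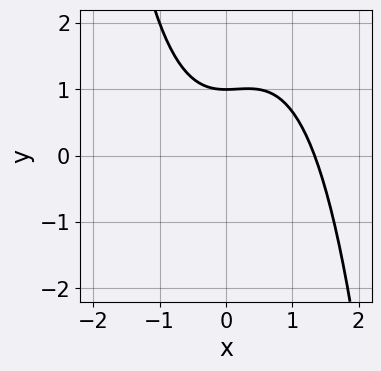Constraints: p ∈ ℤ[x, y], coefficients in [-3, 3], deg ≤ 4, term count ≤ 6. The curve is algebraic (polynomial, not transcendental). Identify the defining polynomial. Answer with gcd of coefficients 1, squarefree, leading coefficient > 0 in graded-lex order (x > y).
First, deg p = 3.
Then, reading off the gridlines: it meets the y-axis at y = 1 (among the integer gridlines).
Finally, putting this together gives p.

2*x^3 - x^2 + 3*y - 3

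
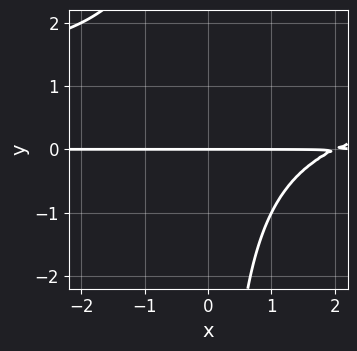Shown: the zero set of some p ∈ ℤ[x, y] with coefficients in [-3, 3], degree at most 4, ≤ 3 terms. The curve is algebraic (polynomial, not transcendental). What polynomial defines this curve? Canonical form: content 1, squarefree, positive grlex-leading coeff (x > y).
x*y^2 - x*y + 2*y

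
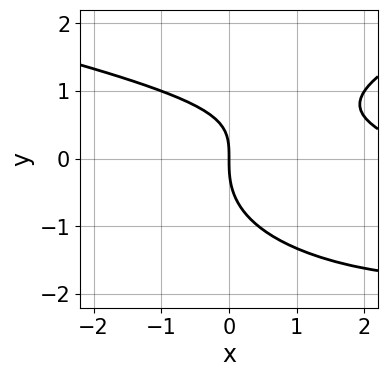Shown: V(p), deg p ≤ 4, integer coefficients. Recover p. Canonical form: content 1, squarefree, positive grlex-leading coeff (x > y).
2*y^3 - x^2 - 2*x*y + 3*x

1. deg p = 3. A generic line meets the curve in up to 3 points.
2. From the axis intercepts and sections: one x-axis crossing is at x = 0; one y-axis crossing is at y = 0.
3. Assembling these constraints gives the stated polynomial.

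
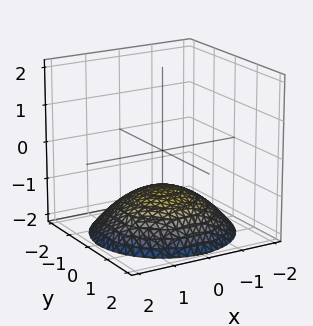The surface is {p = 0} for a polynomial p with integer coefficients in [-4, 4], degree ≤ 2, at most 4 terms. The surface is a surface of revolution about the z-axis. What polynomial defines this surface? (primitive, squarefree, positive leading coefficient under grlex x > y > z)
1. deg p = 2. The shape is more complex than any degree-1 surface.
2. Symmetries: every cross-section ⟂ z is a circle, so x, y appear only via x² + y².
3. Checking where it meets the axes: no x-intercept at any integer in the box; it misses every integer gridline on the y-axis; it crosses the z-axis at the gridline z = -1.
4. Fitting integer coefficients to these (and the overall shape) gives p.

x^2 + y^2 + 3*z + 3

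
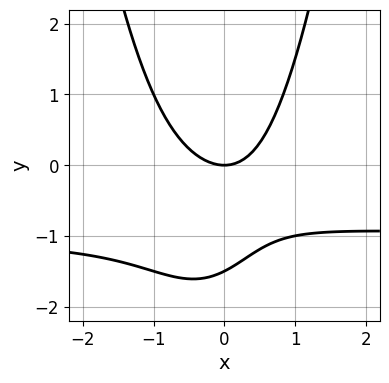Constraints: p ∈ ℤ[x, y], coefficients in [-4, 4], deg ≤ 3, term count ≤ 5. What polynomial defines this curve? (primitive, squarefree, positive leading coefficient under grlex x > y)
3*x^2*y + 3*x^2 + x*y - 2*y^2 - 3*y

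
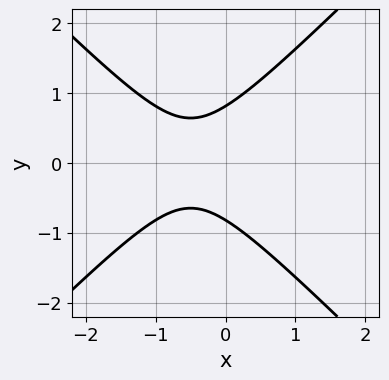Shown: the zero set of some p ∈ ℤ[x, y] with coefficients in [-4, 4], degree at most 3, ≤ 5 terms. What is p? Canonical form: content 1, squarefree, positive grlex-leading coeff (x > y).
First, the degree is 2 — the shape is more complex than any degree-1 curve.
Next, symmetries: it's symmetric under y → −y, forcing even powers of y.
Next, against the integer gridlines: no x-intercept at any integer in the box.
Finally, together with the visible shape, these determine p as stated.

3*x^2 - 3*y^2 + 3*x + 2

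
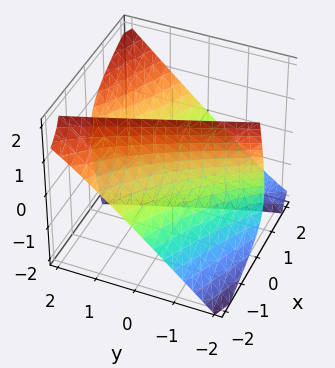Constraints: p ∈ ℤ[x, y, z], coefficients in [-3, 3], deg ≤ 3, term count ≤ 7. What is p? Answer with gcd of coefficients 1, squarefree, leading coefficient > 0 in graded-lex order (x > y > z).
x^2 + 3*x*y - 3*x*z + y^2 - z^2 - 3

There are 2 components. Treating them together as one polynomial.
The degree is 2 — a generic line meets the surface in up to 2 points.
From the visible intercepts: no z-intercept at any integer in the box.
Putting this together gives p.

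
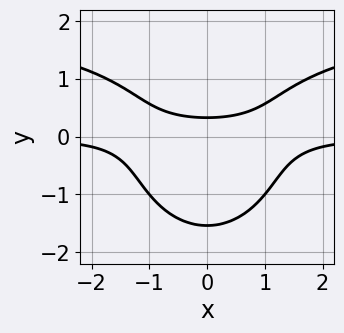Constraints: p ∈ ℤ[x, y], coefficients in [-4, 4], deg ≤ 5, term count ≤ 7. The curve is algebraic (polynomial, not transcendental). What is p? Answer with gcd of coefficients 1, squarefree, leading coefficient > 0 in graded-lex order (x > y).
x^2*y^2 + y^4 - 2*x^2*y + 3*y - 1

The degree is 4 — the shape is more complex than any degree-3 curve.
Symmetries: the x ↦ −x reflection is a symmetry, so x appears only in even powers.
Checking where it meets the axes: the curve avoids every integer x-axis point in the box.
Fitting integer coefficients to these (and the overall shape) gives p.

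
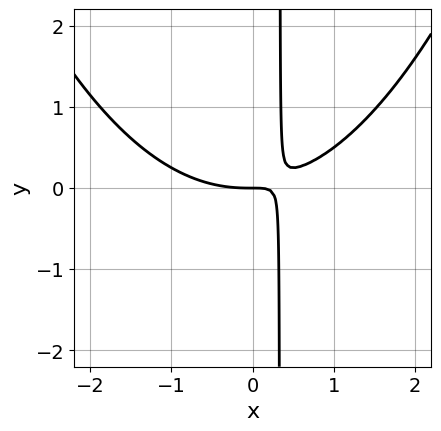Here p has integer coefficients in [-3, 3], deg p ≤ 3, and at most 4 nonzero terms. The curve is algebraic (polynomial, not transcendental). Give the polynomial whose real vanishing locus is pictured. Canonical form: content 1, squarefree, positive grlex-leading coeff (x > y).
x^3 - 3*x*y + y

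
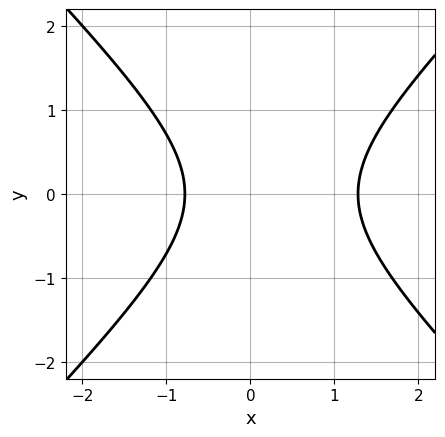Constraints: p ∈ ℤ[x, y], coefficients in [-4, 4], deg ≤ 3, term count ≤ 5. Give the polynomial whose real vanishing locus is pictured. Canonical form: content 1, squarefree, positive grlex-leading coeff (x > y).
(a) Degree: the shape is more complex than any degree-1 curve, so deg p = 2.
(b) Symmetries: the y ↦ −y reflection is a symmetry, so y appears only in even powers.
(c) From the visible intercepts: it misses every integer gridline on the y-axis.
(d) Assembling these constraints gives the stated polynomial.

2*x^2 - 2*y^2 - x - 2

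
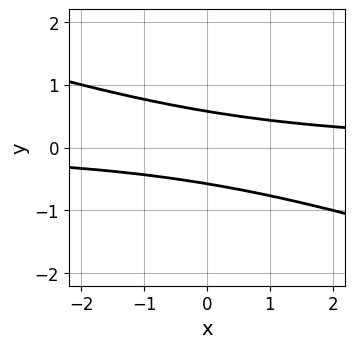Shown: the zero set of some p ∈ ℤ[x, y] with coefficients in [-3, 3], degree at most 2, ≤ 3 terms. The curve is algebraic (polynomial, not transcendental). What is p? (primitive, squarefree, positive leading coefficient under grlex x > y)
x*y + 3*y^2 - 1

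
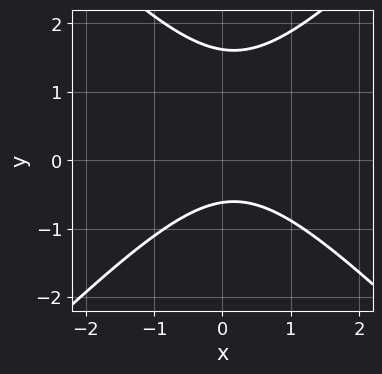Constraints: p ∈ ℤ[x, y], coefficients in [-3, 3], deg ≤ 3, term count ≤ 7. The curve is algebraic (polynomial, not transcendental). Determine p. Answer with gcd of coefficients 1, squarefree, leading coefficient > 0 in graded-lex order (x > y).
3*x^2 - 3*y^2 - x + 3*y + 3

1. The degree is 2 — a generic line meets the curve in up to 2 points.
2. From the axis intercepts and sections: the curve avoids every integer x-axis point in the box.
3. The integer polynomial consistent with all of this is the stated p.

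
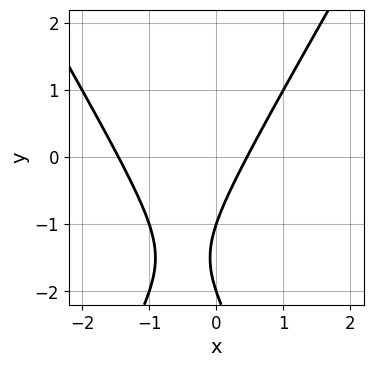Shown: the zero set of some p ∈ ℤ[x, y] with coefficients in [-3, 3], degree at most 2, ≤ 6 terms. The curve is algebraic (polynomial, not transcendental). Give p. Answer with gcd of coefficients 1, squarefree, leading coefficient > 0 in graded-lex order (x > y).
3*x^2 - y^2 + 3*x - 3*y - 2

(a) Degree: a generic line meets the curve in up to 2 points, so deg p = 2.
(b) From the visible intercepts: among the integer gridlines, it crosses the y-axis at y ∈ {-2, -1}.
(c) Putting this together gives p.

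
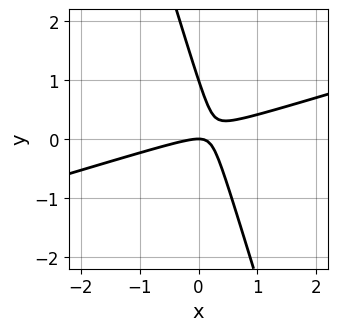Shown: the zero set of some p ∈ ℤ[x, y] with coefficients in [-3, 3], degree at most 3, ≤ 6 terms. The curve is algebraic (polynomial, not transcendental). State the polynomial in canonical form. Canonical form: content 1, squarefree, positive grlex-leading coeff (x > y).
x^2 - 3*x*y - y^2 + y

First, the degree is 2 — the shape is more complex than any degree-1 curve.
Then, against the integer gridlines: the y-axis gridline crossings are at y ∈ {0, 1}; it meets the x-axis at x = 0 (among the integer gridlines).
Finally, solving for integer coefficients yields p as stated.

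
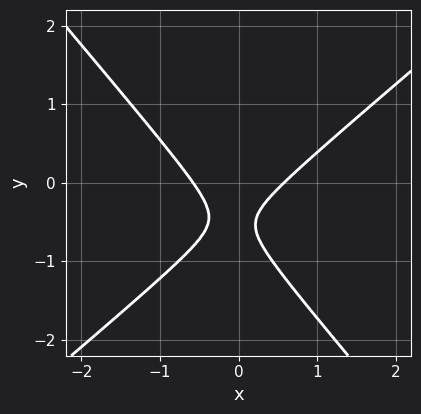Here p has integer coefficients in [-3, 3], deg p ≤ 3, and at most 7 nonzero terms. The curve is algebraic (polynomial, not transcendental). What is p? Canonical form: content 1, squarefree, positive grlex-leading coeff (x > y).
3*x^2 - x*y - 3*y^2 - 3*y - 1

The degree is 2 — no degree-1 curve has this shape.
From the axis intercepts and sections: it misses every integer gridline on the y-axis.
Fitting integer coefficients to these (and the overall shape) gives p.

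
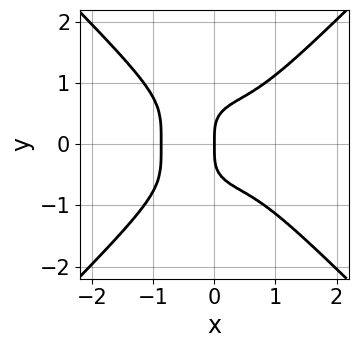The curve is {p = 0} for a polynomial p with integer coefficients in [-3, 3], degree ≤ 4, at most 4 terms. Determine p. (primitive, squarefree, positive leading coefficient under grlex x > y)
3*x^4 - 3*y^4 + 2*x

The degree is 4 — no degree-3 curve has this shape.
Symmetries: the y ↦ −y reflection is a symmetry, so y appears only in even powers.
Checking where it meets the axes: it crosses the x-axis at the gridline x = 0; it crosses the y-axis at the gridline y = 0.
Matching integer coefficients to the picture gives p.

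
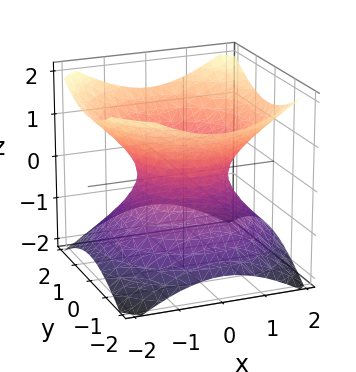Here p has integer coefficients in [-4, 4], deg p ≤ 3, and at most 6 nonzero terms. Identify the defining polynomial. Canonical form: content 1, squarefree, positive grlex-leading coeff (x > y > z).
2*x^2 + 2*y^2 - 3*z^2 - 2

First, deg p = 2. One connected sheet with a waist; a quadric.
Then, by symmetry, the surface is invariant under rotation about z: p = q(x² + y², z); the z ↦ −z reflection is a symmetry, so z appears only in even powers.
Then, against the integer gridlines: it misses every integer gridline on the z-axis; the x-axis gridline crossings are at x ∈ {-1, 1}.
Finally, matching integer coefficients to the picture gives p. Check: (0, -1, 0) on the y-axis lies on the surface, and p(0, -1, 0) = 0. ✓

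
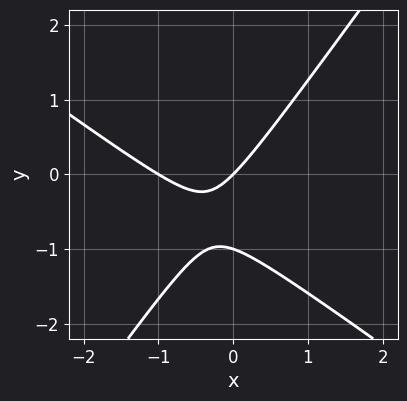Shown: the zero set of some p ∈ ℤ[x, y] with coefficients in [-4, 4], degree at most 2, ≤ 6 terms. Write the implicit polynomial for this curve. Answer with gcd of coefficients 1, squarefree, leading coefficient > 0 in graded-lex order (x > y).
3*x^2 + 2*x*y - 3*y^2 + 3*x - 3*y

Degree: a generic line meets the curve in up to 2 points, so deg p = 2.
Reading off the gridlines: the x-axis gridline crossings are at x ∈ {-1, 0}; among the integer gridlines, it crosses the y-axis at y ∈ {-1, 0}.
Matching integer coefficients to the picture gives p.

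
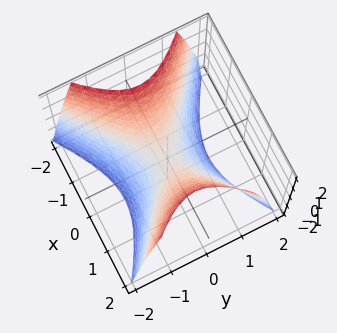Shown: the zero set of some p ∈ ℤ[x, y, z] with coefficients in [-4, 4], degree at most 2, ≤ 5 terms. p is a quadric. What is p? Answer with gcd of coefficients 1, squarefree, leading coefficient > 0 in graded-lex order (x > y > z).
(a) The degree is 2 — a hyperbolic paraboloid; a quadric.
(b) Symmetries: it's symmetric under x → −x, forcing even powers of x; it's symmetric under y → −y, forcing even powers of y.
(c) Reading off the gridlines: one x-axis crossing is at x = 0; it meets the z-axis at z = 0 (among the integer gridlines); one y-axis crossing is at y = 0.
(d) The integer polynomial consistent with all of this is the stated p.

2*x^2 - 3*y^2 - 2*z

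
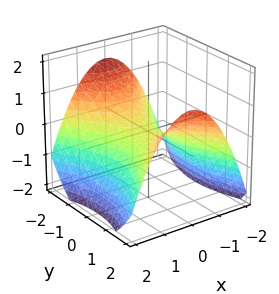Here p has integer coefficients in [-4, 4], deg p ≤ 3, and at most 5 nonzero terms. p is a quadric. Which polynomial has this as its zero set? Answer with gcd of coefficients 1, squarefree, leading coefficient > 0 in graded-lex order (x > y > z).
1. The degree is 2 — a saddle surface; a quadric.
2. Symmetries: mirror symmetry y ↦ −y ⇒ only even powers of y; the x ↦ −x reflection is a symmetry, so x appears only in even powers.
3. Reading off the gridlines: one y-axis crossing is at y = 0; it meets the x-axis at x = 0 (among the integer gridlines); one z-axis crossing is at z = 0.
4. Matching integer coefficients to the picture gives p.

2*x^2 - y^2 + 3*z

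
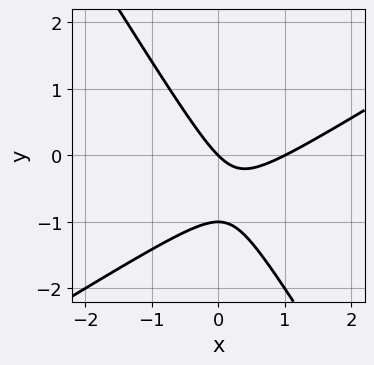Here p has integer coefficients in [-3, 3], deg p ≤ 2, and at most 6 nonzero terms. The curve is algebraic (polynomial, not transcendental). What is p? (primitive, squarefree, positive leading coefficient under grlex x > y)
x^2 - x*y - y^2 - x - y

(a) The degree is 2 — the shape is more complex than any degree-1 curve.
(b) Reading off the gridlines: among the integer gridlines, it crosses the x-axis at x ∈ {0, 1}; the y-axis gridline crossings are at y ∈ {-1, 0}.
(c) Assembling these constraints gives the stated polynomial.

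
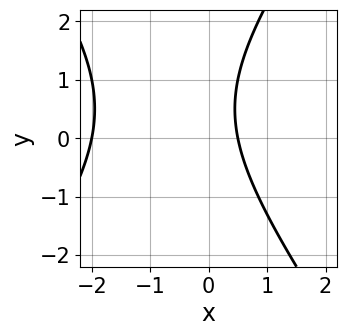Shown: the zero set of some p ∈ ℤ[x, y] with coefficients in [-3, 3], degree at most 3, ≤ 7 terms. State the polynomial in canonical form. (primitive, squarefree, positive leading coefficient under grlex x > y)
2*x^2 - y^2 + 3*x + y - 2

1. The degree is 2 — the shape is more complex than any degree-1 curve.
2. Observable constraints: one x-axis crossing is at x = -2; no y-intercept at any integer in the box.
3. Solving for integer coefficients yields p as stated.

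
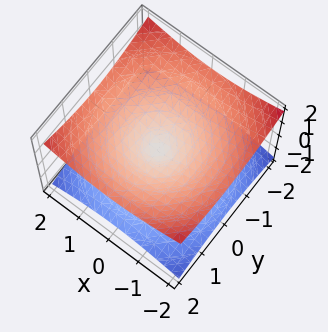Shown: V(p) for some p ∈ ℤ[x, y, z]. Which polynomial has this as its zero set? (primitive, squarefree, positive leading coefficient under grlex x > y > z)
1. The degree is 2 — two nappes meeting at a single point; a quadric.
2. By symmetry, the z-axis is an axis of rotation, so x and y enter only as x² + y²; mirror symmetry z ↦ −z ⇒ only even powers of z.
3. Observable constraints: a circular section at z = 1 has radius between 1 and 2; one z-axis crossing is at z = 0; one y-axis crossing is at y = 0; it meets the x-axis at x = 0 (among the integer gridlines).
4. The integer polynomial consistent with all of this is the stated p.

x^2 + y^2 - 3*z^2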